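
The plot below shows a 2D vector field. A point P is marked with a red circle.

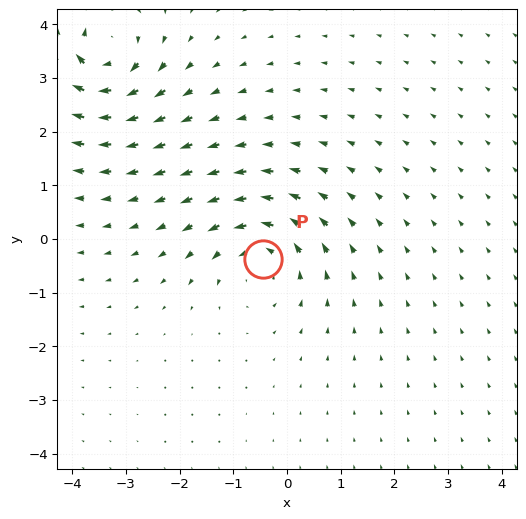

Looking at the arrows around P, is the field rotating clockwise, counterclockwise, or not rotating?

counterclockwise

Near P at (-0.4, -0.4) the arrows circulate counterclockwise. The curl (z-component) there is about +5; positive curl means counterclockwise rotation.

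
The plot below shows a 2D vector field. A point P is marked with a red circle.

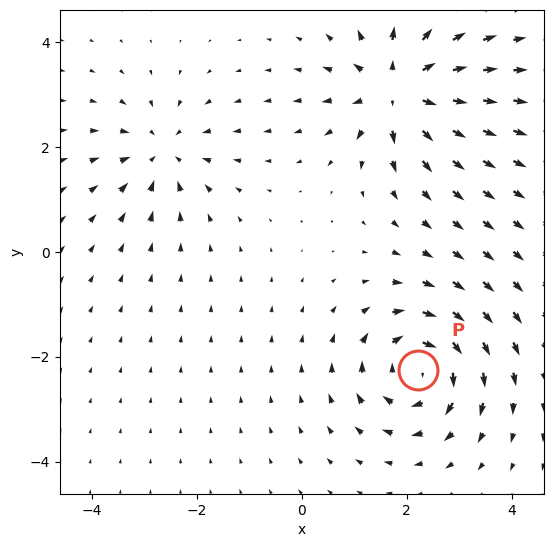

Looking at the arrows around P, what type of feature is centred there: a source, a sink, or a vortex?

vortex

At P (2.2, -2.3) the arrows circulate clockwise. Divergence ≈0, curl about -5 — near-zero divergence with nonzero curl is a vortex.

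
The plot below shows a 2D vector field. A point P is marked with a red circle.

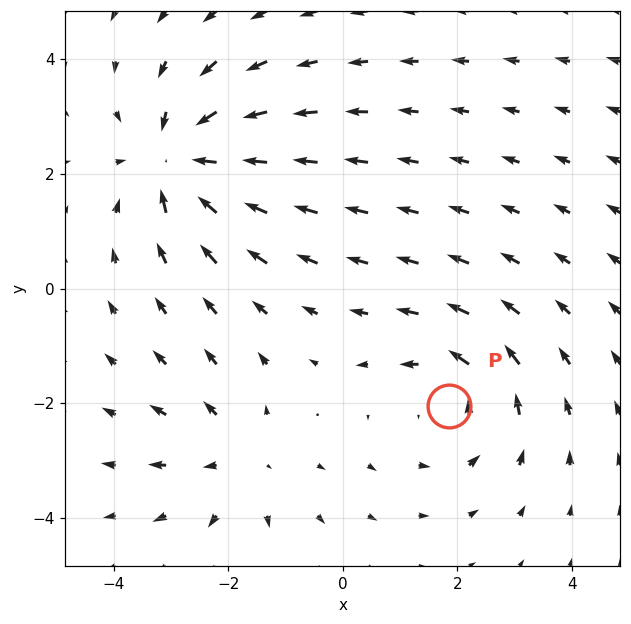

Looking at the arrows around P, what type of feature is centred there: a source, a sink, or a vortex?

At P (1.8, -2.1) the arrows circulate counterclockwise. Divergence ≈0, curl about +3 — near-zero divergence with nonzero curl is a vortex.

vortex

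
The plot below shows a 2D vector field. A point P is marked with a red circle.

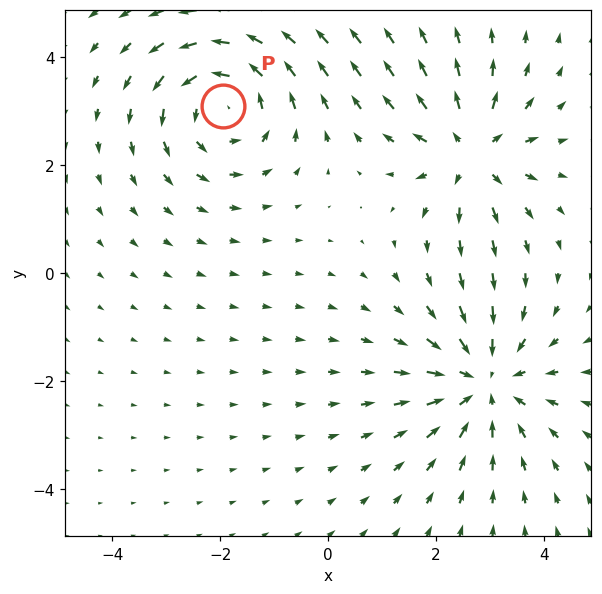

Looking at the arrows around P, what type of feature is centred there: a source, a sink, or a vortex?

At P (-1.9, 3.1) the arrows circulate counterclockwise. Divergence ≈0, curl about +4 — near-zero divergence with nonzero curl is a vortex.

vortex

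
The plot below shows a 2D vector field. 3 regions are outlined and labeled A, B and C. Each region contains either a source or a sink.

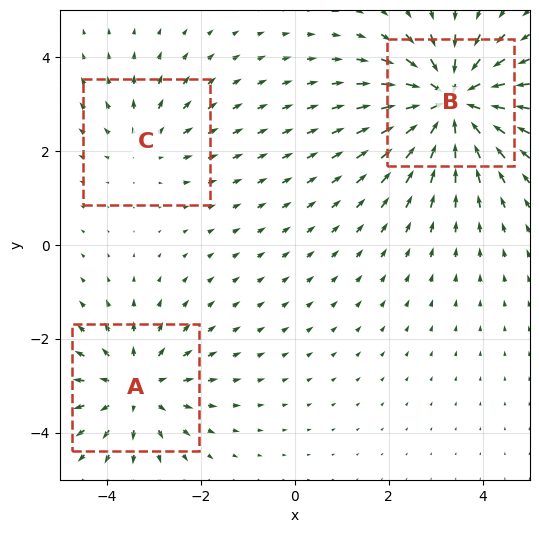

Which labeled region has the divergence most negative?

Divergence at each region's feature centre — A: about +3, B: about -5, C: about +2. Region B is most negative.

B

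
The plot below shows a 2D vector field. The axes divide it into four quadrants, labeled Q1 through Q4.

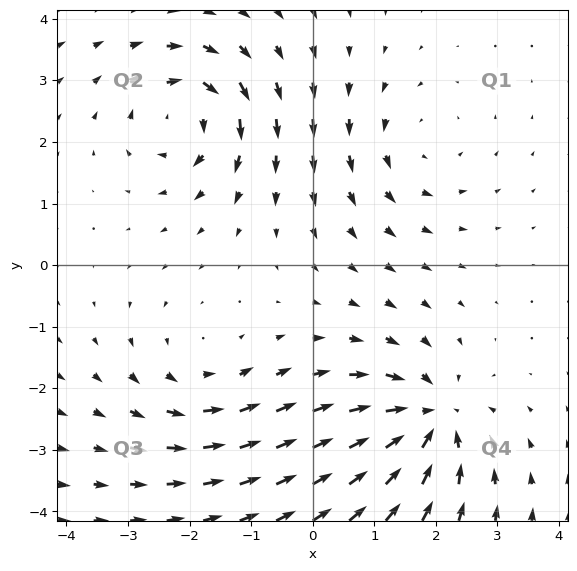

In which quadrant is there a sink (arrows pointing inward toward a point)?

The sink sits at approximately (1.9, -2.5), which lies in quadrant Q4. The divergence there is about -6, negative as expected for a sink.

Q4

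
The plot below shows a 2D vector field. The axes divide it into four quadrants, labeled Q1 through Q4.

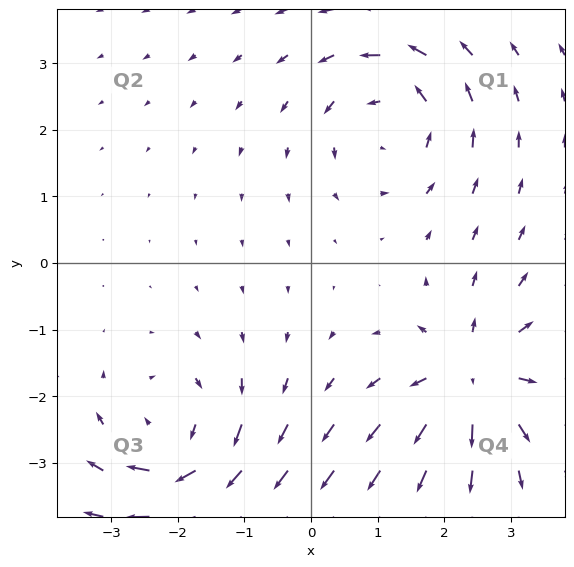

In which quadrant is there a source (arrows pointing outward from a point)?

The source sits at approximately (2.4, -1.7), which lies in quadrant Q4. The divergence there is about +7, positive as expected for a source.

Q4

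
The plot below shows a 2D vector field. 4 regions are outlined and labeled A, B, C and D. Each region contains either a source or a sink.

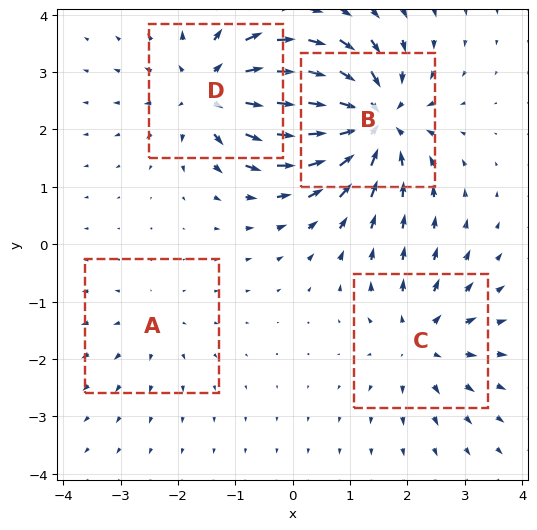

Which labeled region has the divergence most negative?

B

Divergence at each region's feature centre — A: about +2, B: about -7, C: about +4, D: about +6. Region B is most negative.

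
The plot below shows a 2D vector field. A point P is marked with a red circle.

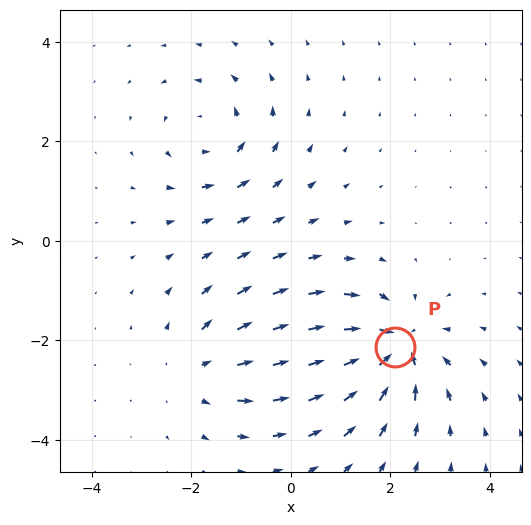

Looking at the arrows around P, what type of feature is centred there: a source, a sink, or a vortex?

sink

At P (2.1, -2.1) the arrows converge inward. Divergence about -5, curl ≈0 — negative divergence with near-zero curl is a sink.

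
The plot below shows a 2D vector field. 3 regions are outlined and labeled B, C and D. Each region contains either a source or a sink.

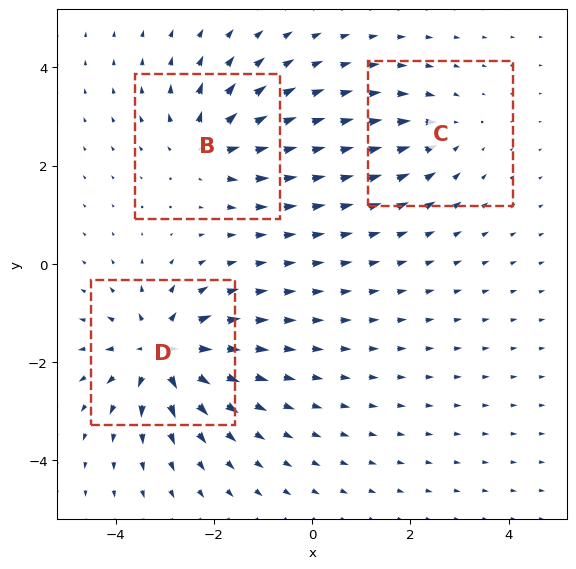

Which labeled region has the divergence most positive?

Divergence at each region's feature centre — B: about +4, C: about -2, D: about +6. Region D is most positive.

D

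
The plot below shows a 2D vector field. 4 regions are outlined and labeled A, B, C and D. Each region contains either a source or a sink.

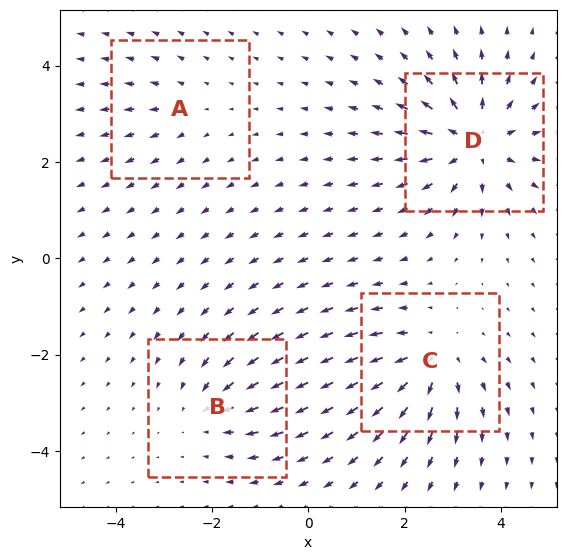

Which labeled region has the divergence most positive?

D

Divergence at each region's feature centre — A: about +2, B: about -4, C: about +5, D: about +7. Region D is most positive.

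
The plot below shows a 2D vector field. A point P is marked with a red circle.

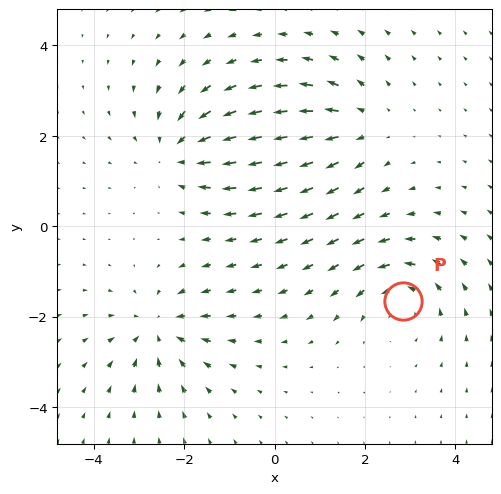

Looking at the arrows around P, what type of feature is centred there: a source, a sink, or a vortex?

At P (2.8, -1.7) the arrows circulate counterclockwise. Divergence ≈0, curl about +4 — near-zero divergence with nonzero curl is a vortex.

vortex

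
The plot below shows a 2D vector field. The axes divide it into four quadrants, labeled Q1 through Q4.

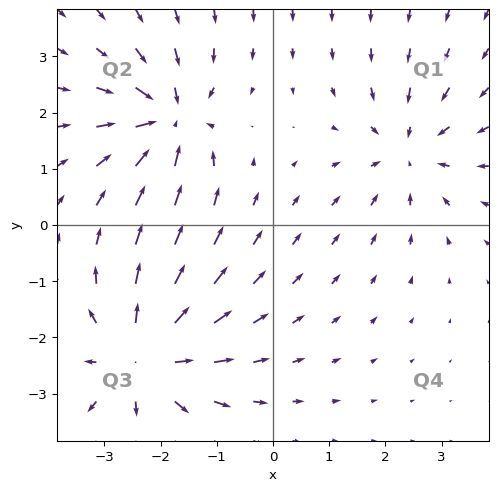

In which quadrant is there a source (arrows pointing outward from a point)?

The source sits at approximately (-2.3, -2.4), which lies in quadrant Q3. The divergence there is about +4, positive as expected for a source.

Q3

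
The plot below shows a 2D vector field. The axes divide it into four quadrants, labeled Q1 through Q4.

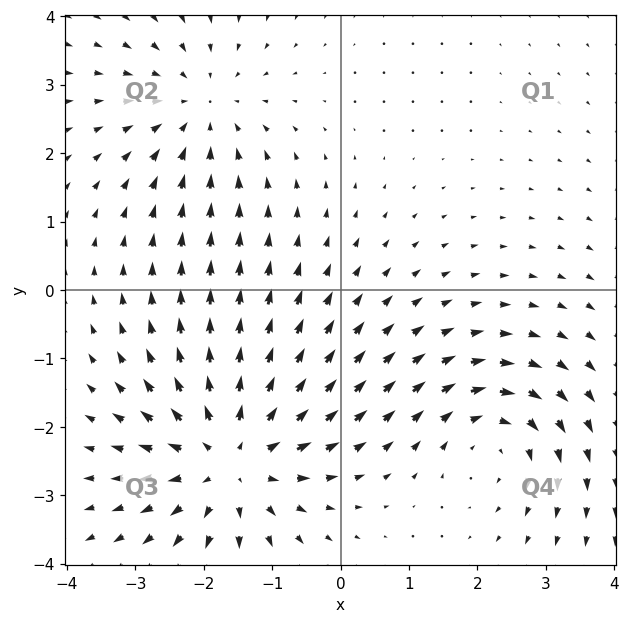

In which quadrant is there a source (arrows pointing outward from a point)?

Q3

The source sits at approximately (-1.6, -2.5), which lies in quadrant Q3. The divergence there is about +4, positive as expected for a source.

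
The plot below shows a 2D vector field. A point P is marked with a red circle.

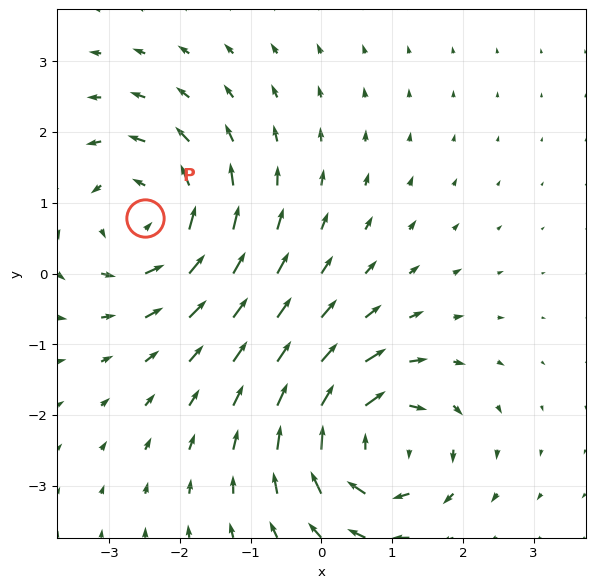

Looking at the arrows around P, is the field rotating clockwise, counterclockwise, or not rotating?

Near P at (-2.5, 0.8) the arrows circulate counterclockwise. The curl (z-component) there is about +4; positive curl means counterclockwise rotation.

counterclockwise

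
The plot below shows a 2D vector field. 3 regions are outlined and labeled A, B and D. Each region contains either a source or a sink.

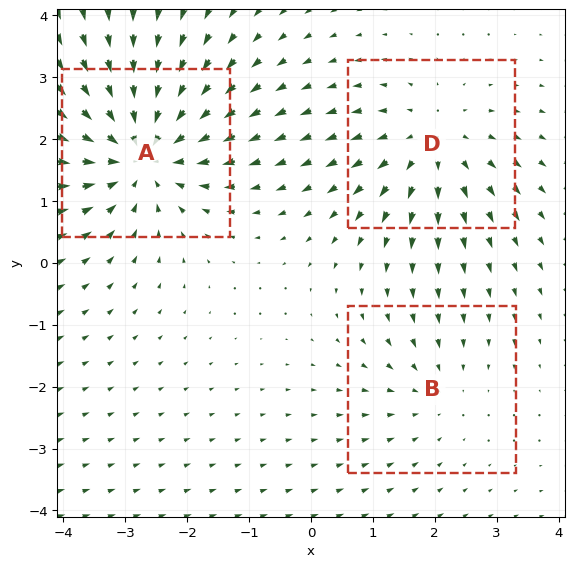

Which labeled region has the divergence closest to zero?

B

Divergence at each region's feature centre — A: about -5, B: about -2, D: about +3. Region B is closest to zero.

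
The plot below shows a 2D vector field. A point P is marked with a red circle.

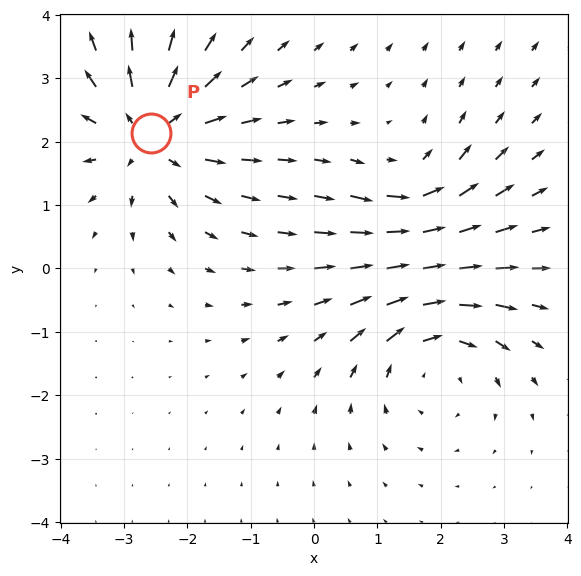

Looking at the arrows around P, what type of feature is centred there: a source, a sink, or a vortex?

At P (-2.6, 2.1) the arrows spread outward. Divergence about +5, curl ≈0 — positive divergence with near-zero curl is a source.

source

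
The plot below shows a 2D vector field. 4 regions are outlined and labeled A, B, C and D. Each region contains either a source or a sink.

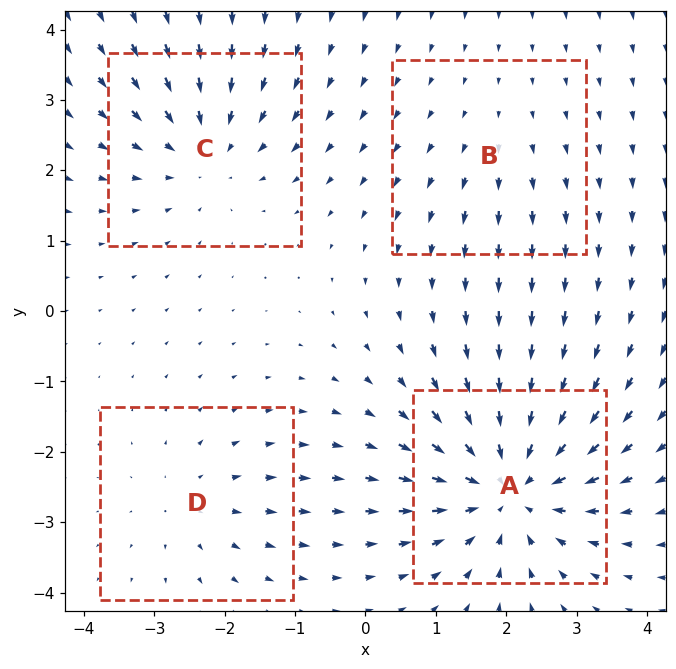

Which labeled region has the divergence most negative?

Divergence at each region's feature centre — A: about -7, B: about +2, C: about -4, D: about +3. Region A is most negative.

A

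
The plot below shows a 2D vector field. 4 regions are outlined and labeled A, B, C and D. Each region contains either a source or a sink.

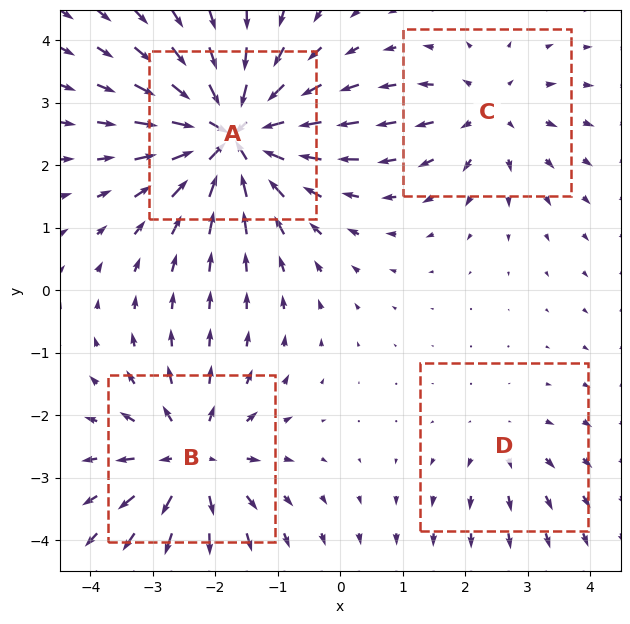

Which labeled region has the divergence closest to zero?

D

Divergence at each region's feature centre — A: about -8, B: about +5, C: about +4, D: about +2. Region D is closest to zero.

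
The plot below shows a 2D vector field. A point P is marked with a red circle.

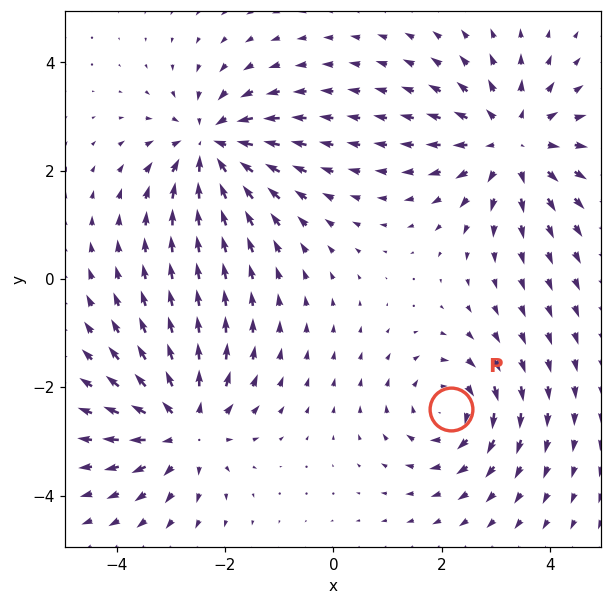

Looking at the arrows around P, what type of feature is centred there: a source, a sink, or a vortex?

At P (2.2, -2.4) the arrows circulate clockwise. Divergence ≈0, curl about -4 — near-zero divergence with nonzero curl is a vortex.

vortex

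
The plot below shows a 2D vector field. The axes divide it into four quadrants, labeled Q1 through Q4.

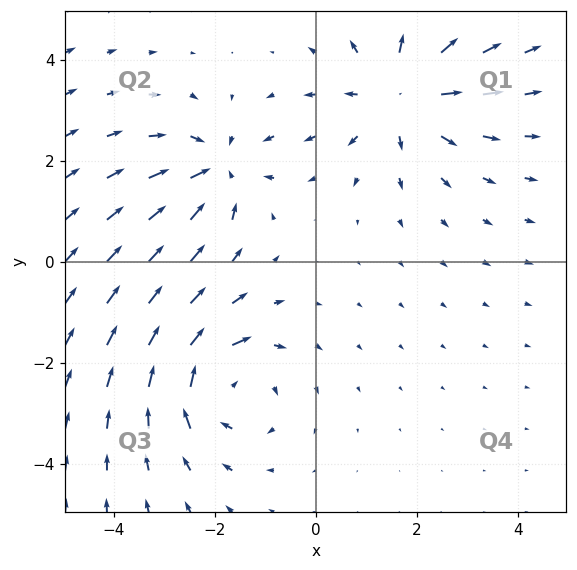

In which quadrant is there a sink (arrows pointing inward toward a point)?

Q2

The sink sits at approximately (-2.0, 1.8), which lies in quadrant Q2. The divergence there is about -3, negative as expected for a sink.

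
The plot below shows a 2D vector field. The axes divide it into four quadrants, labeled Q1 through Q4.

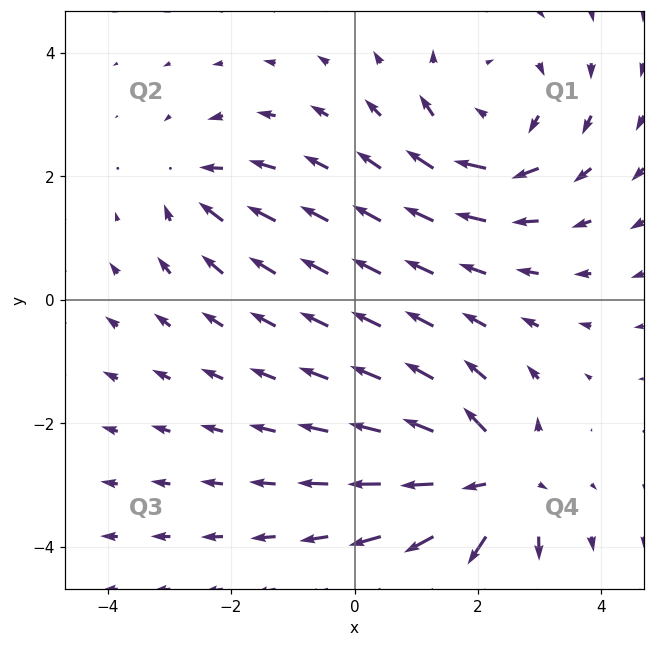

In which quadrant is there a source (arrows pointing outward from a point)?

The source sits at approximately (2.3, -2.9), which lies in quadrant Q4. The divergence there is about +6, positive as expected for a source.

Q4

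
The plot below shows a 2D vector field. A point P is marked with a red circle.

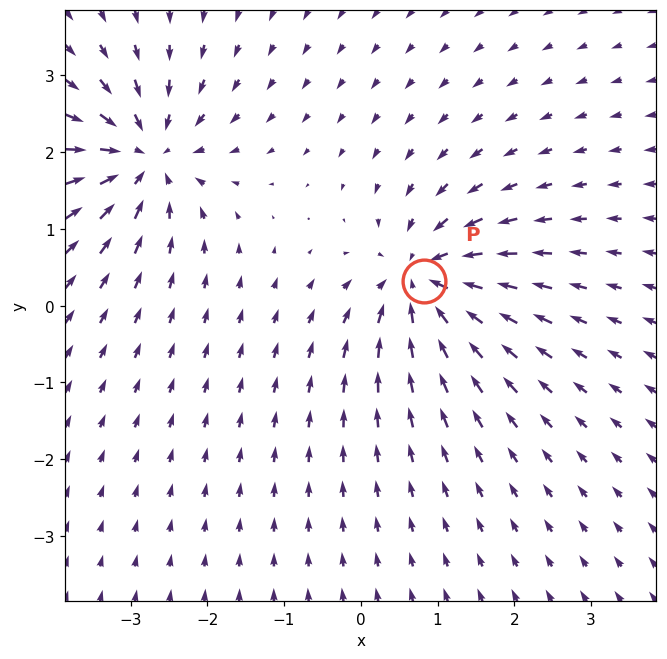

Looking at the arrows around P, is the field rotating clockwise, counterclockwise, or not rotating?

Near P at (0.8, 0.3) the arrows show no circulation. The curl there is ≈0.

not rotating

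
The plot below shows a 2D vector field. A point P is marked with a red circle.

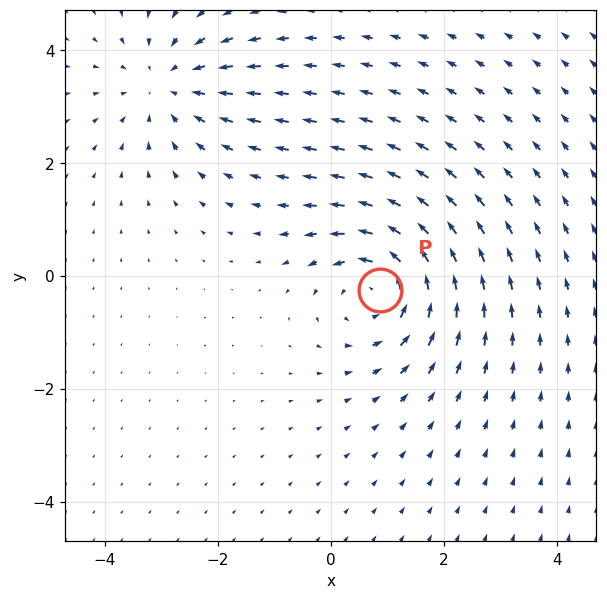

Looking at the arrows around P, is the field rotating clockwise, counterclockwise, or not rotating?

counterclockwise

Near P at (0.9, -0.3) the arrows circulate counterclockwise. The curl (z-component) there is about +5; positive curl means counterclockwise rotation.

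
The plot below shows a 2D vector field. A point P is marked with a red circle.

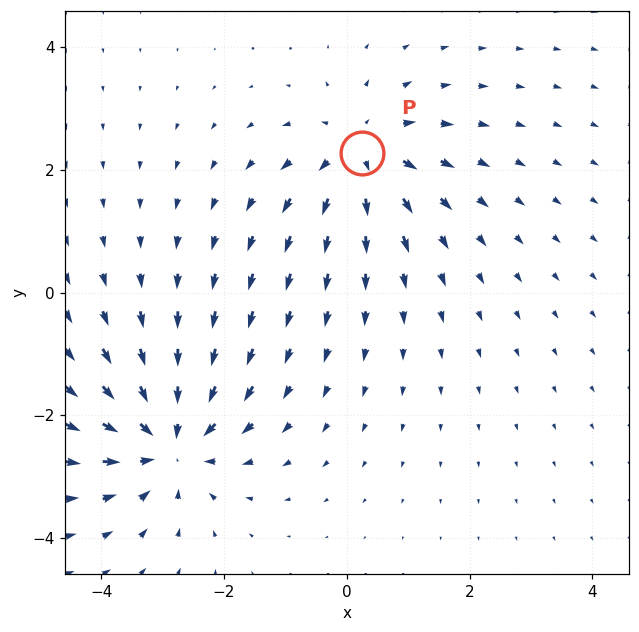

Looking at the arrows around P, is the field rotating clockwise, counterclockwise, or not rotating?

Near P at (0.2, 2.3) the arrows show no circulation. The curl there is ≈0.

not rotating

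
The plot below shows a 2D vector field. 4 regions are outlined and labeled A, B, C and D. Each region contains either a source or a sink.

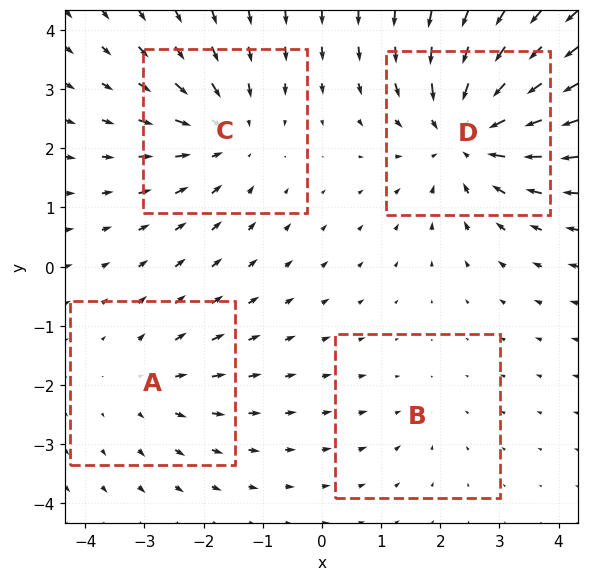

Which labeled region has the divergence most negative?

Divergence at each region's feature centre — A: about +3, B: about -2, C: about -4, D: about -6. Region D is most negative.

D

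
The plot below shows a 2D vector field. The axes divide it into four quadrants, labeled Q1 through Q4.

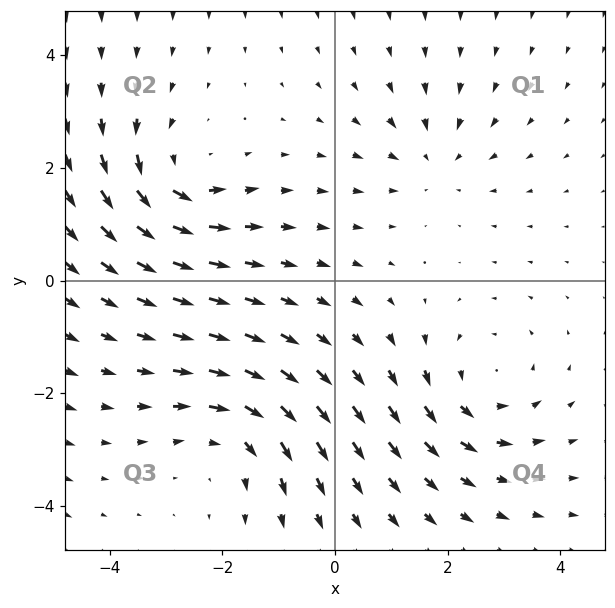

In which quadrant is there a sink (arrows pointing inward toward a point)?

The sink sits at approximately (1.8, 2.1), which lies in quadrant Q1. The divergence there is about -3, negative as expected for a sink.

Q1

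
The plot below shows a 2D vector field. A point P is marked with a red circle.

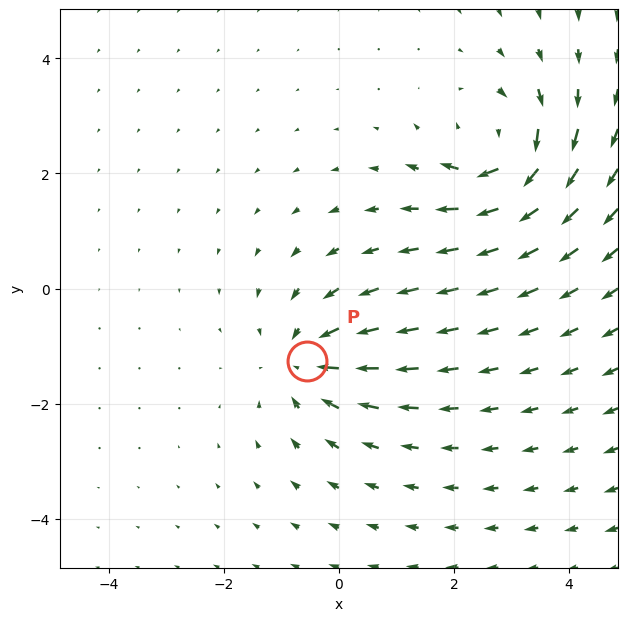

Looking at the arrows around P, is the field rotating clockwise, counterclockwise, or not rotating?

Near P at (-0.6, -1.3) the arrows show no circulation. The curl there is ≈0.

not rotating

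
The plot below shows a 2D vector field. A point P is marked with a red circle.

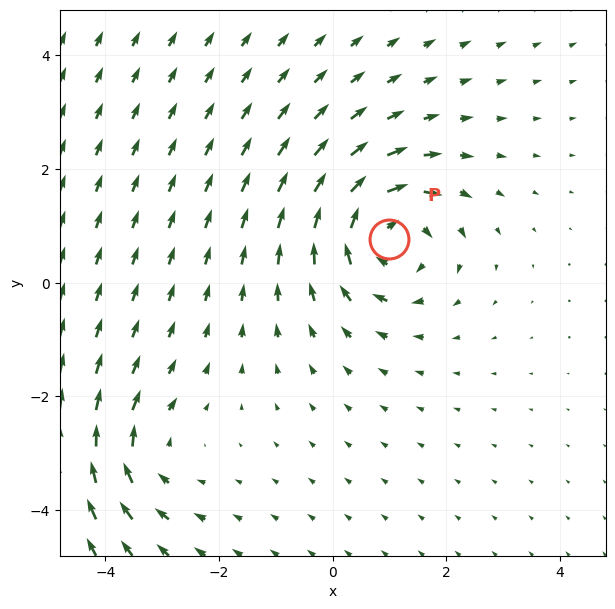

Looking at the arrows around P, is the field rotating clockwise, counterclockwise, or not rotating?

Near P at (1.0, 0.8) the arrows circulate clockwise. The curl (z-component) there is about -5; negative curl means clockwise rotation.

clockwise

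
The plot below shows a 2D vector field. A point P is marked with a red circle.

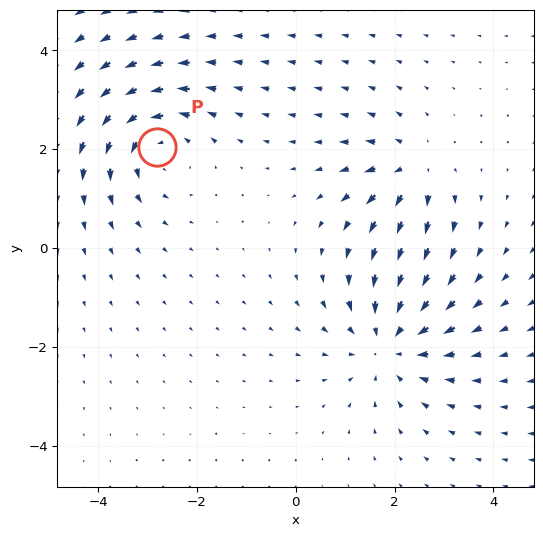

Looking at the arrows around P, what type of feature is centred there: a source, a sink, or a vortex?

At P (-2.8, 2.1) the arrows circulate counterclockwise. Divergence ≈0, curl about +4 — near-zero divergence with nonzero curl is a vortex.

vortex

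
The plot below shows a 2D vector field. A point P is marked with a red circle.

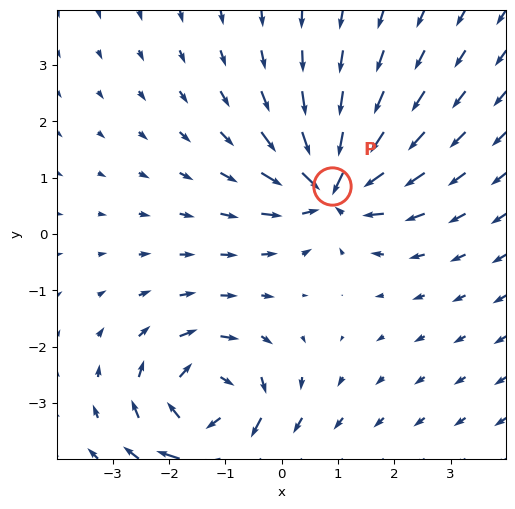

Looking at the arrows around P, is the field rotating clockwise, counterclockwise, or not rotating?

Near P at (0.9, 0.9) the arrows show no circulation. The curl there is ≈0.

not rotating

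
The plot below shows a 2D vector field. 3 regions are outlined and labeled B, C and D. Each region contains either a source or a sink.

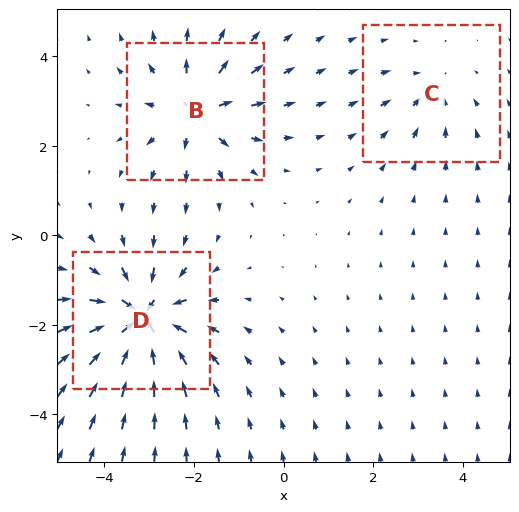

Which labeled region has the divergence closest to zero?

C

Divergence at each region's feature centre — B: about +4, C: about -2, D: about -6. Region C is closest to zero.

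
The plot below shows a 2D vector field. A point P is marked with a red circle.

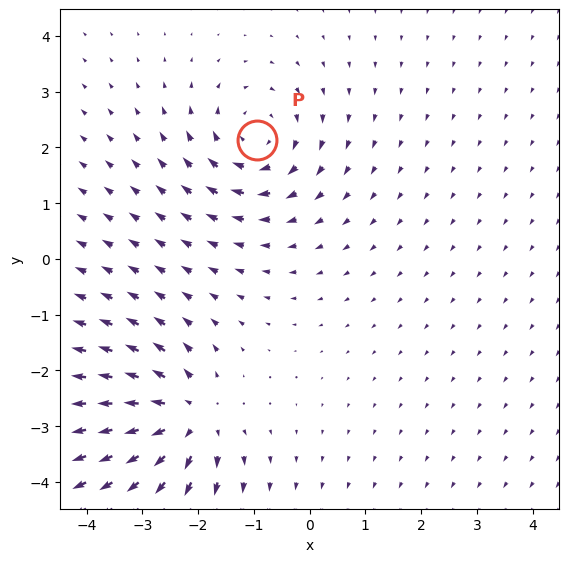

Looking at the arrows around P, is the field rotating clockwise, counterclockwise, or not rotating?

Near P at (-0.9, 2.1) the arrows circulate clockwise. The curl (z-component) there is about -4; negative curl means clockwise rotation.

clockwise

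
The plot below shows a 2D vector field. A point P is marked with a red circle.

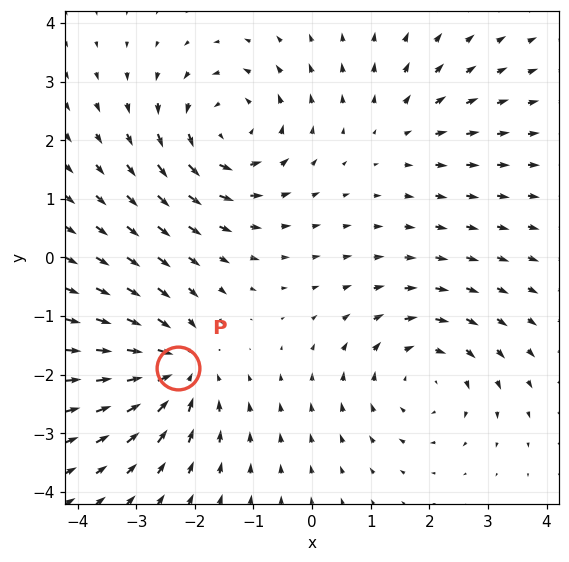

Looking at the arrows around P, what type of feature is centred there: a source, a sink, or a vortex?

At P (-2.3, -1.9) the arrows converge inward. Divergence about -5, curl ≈0 — negative divergence with near-zero curl is a sink.

sink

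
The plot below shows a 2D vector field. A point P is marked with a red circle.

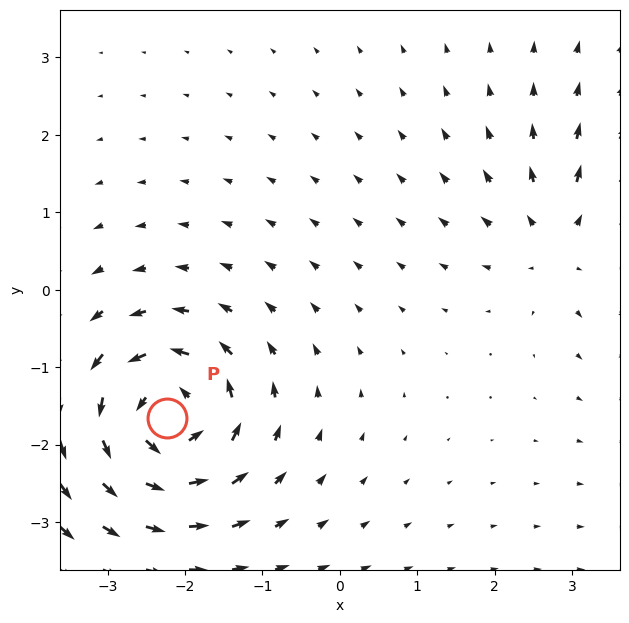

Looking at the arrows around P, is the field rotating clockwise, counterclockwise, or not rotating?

counterclockwise

Near P at (-2.2, -1.7) the arrows circulate counterclockwise. The curl (z-component) there is about +6; positive curl means counterclockwise rotation.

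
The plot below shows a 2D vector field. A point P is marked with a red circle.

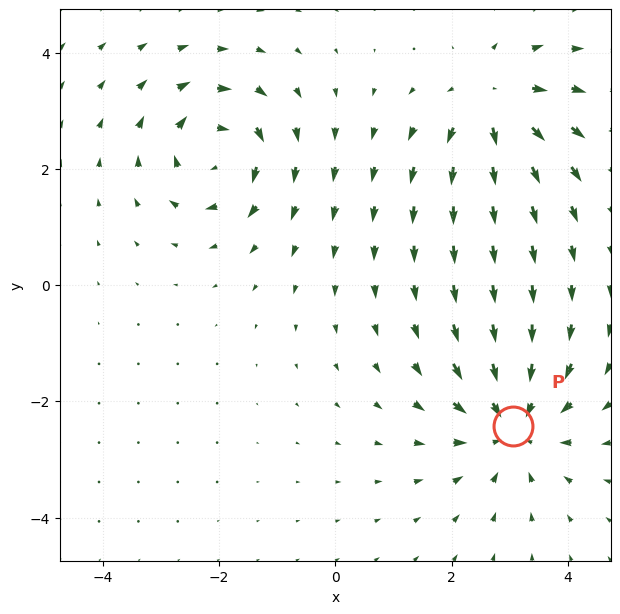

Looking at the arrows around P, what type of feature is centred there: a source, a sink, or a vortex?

sink

At P (3.1, -2.4) the arrows converge inward. Divergence about -4, curl ≈0 — negative divergence with near-zero curl is a sink.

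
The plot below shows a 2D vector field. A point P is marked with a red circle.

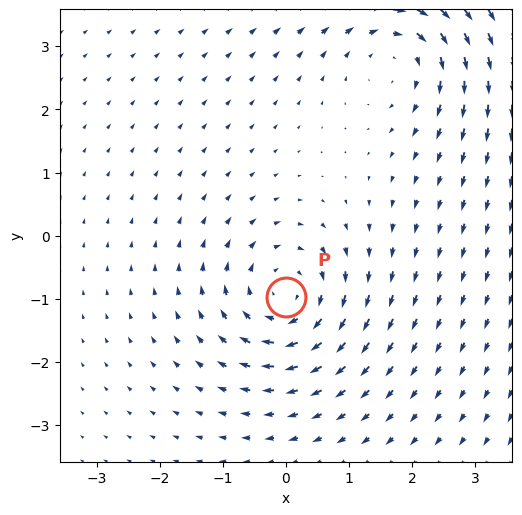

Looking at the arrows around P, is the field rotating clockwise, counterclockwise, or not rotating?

Near P at (0.0, -1.0) the arrows circulate clockwise. The curl (z-component) there is about -4; negative curl means clockwise rotation.

clockwise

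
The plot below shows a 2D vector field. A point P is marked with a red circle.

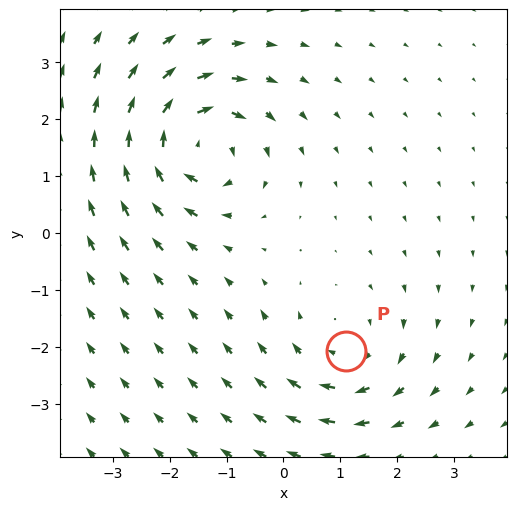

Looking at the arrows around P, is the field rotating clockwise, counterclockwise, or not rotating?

Near P at (1.1, -2.1) the arrows circulate clockwise. The curl (z-component) there is about -3; negative curl means clockwise rotation.

clockwise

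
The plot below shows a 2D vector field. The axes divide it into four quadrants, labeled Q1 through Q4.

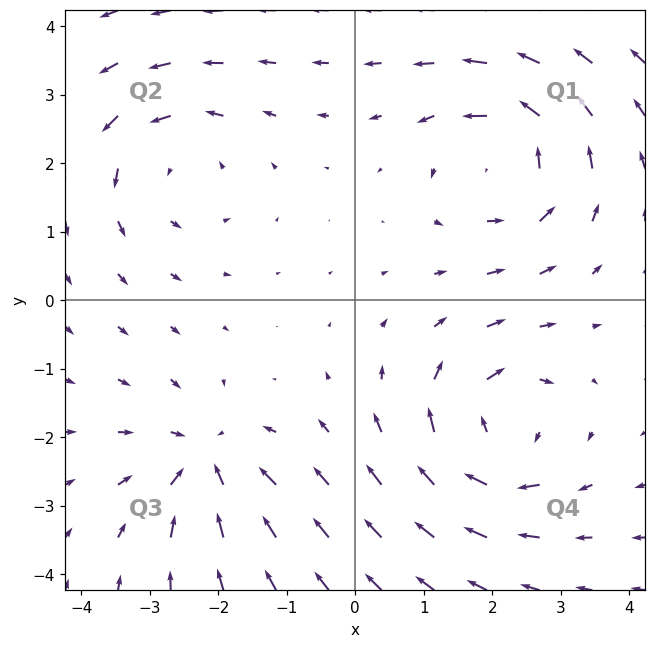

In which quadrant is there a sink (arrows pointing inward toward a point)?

The sink sits at approximately (-2.2, -2.3), which lies in quadrant Q3. The divergence there is about -4, negative as expected for a sink.

Q3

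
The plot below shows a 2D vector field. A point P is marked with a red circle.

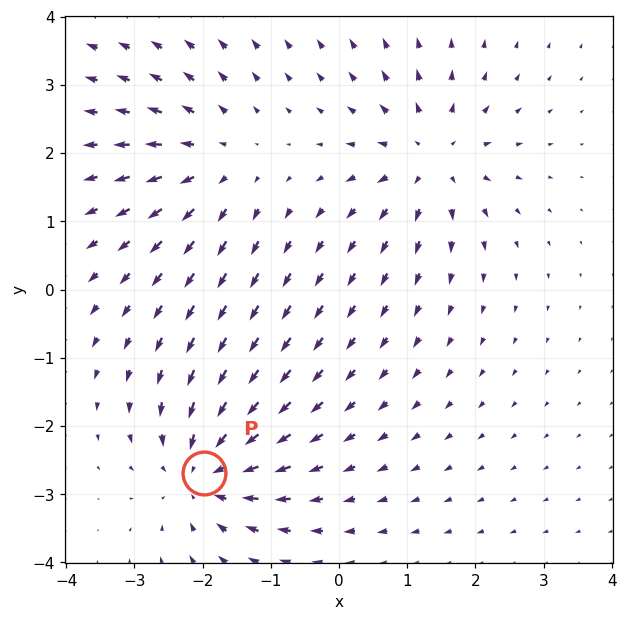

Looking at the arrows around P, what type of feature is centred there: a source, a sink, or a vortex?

sink

At P (-2.0, -2.7) the arrows converge inward. Divergence about -5, curl ≈0 — negative divergence with near-zero curl is a sink.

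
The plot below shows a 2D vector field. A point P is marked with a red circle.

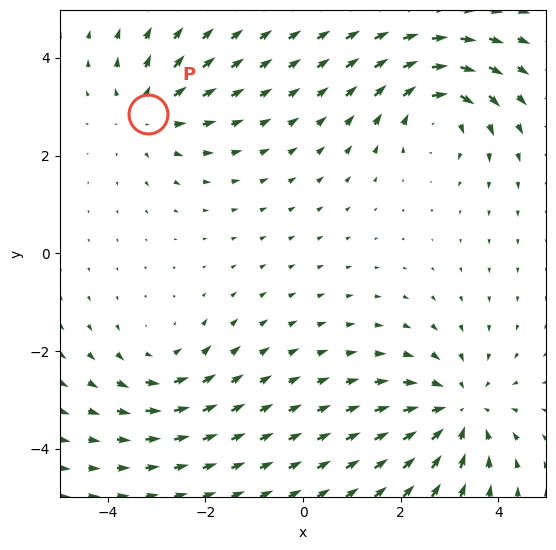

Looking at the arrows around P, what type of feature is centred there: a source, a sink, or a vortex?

source

At P (-3.2, 2.9) the arrows spread outward. Divergence about +3, curl ≈0 — positive divergence with near-zero curl is a source.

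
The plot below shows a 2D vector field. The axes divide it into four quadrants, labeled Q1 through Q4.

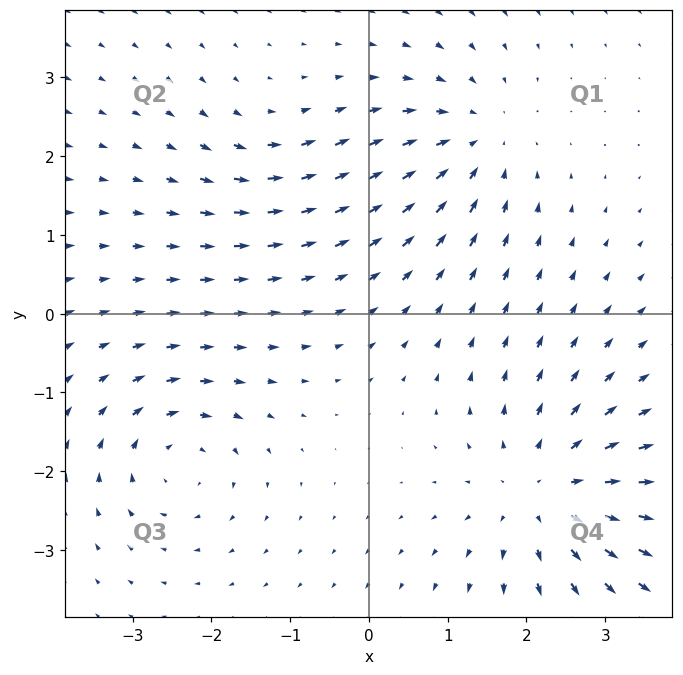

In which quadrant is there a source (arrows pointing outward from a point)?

The source sits at approximately (2.2, -2.3), which lies in quadrant Q4. The divergence there is about +5, positive as expected for a source.

Q4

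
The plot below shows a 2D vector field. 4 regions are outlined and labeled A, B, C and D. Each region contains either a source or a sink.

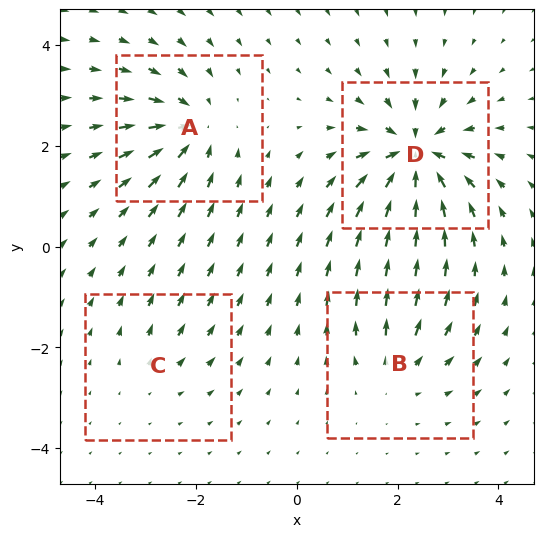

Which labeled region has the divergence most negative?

D

Divergence at each region's feature centre — A: about -6, B: about +4, C: about +2, D: about -9. Region D is most negative.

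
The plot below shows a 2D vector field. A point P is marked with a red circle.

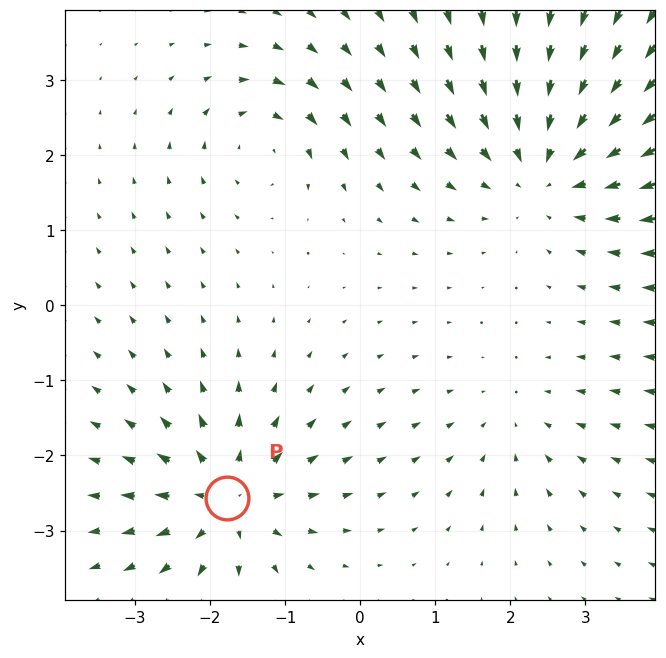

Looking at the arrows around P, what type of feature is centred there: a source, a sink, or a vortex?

At P (-1.8, -2.6) the arrows spread outward. Divergence about +5, curl ≈0 — positive divergence with near-zero curl is a source.

source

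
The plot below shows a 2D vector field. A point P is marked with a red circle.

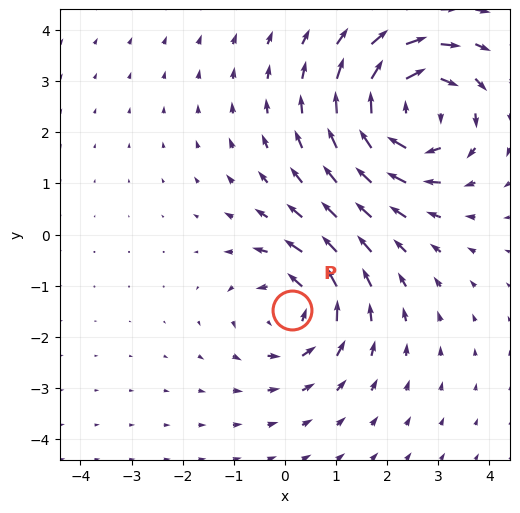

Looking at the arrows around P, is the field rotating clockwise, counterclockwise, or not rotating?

Near P at (0.1, -1.5) the arrows circulate counterclockwise. The curl (z-component) there is about +3; positive curl means counterclockwise rotation.

counterclockwise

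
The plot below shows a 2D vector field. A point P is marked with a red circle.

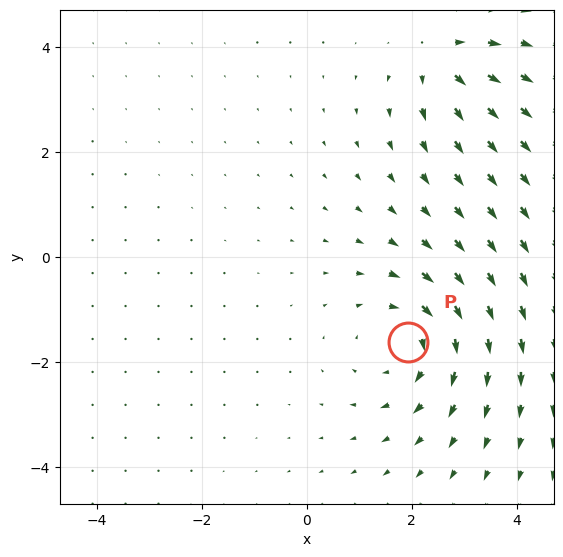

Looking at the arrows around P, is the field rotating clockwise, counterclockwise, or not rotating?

Near P at (1.9, -1.6) the arrows circulate clockwise. The curl (z-component) there is about -4; negative curl means clockwise rotation.

clockwise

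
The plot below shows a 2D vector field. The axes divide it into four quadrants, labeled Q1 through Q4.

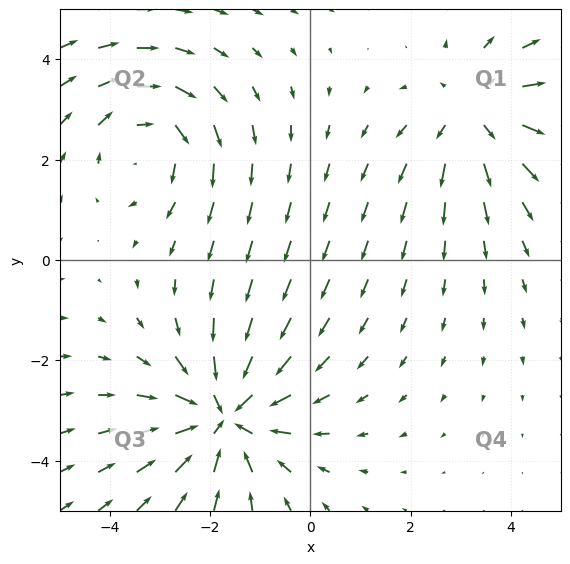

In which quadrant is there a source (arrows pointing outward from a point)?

Q1

The source sits at approximately (3.3, 2.9), which lies in quadrant Q1. The divergence there is about +3, positive as expected for a source.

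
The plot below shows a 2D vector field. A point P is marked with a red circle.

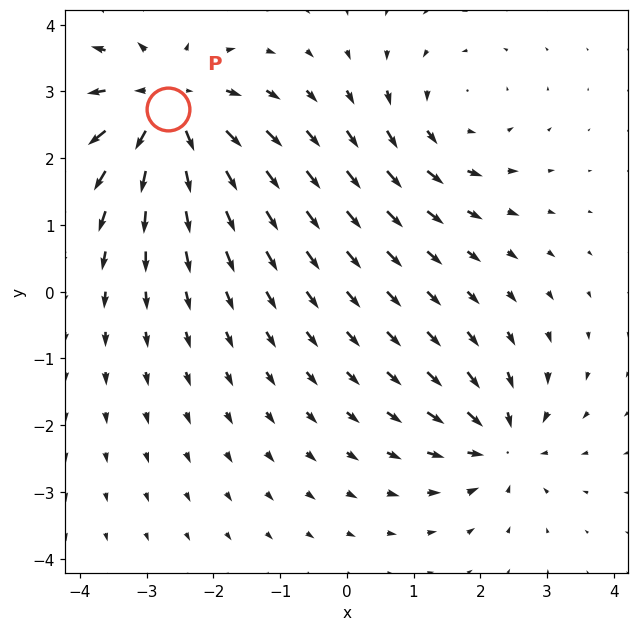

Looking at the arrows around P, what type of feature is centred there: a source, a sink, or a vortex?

At P (-2.7, 2.7) the arrows spread outward. Divergence about +5, curl ≈0 — positive divergence with near-zero curl is a source.

source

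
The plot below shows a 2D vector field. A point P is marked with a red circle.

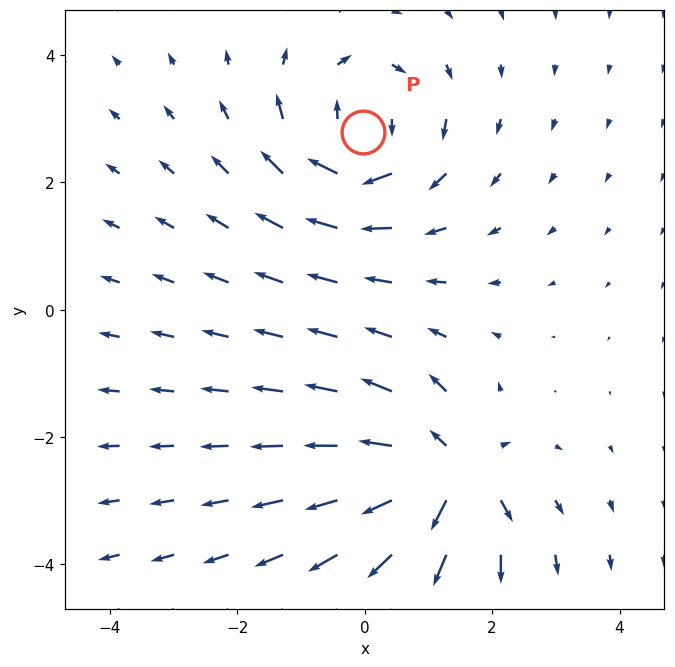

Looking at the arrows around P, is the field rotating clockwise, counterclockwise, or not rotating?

clockwise

Near P at (-0.0, 2.8) the arrows circulate clockwise. The curl (z-component) there is about -4; negative curl means clockwise rotation.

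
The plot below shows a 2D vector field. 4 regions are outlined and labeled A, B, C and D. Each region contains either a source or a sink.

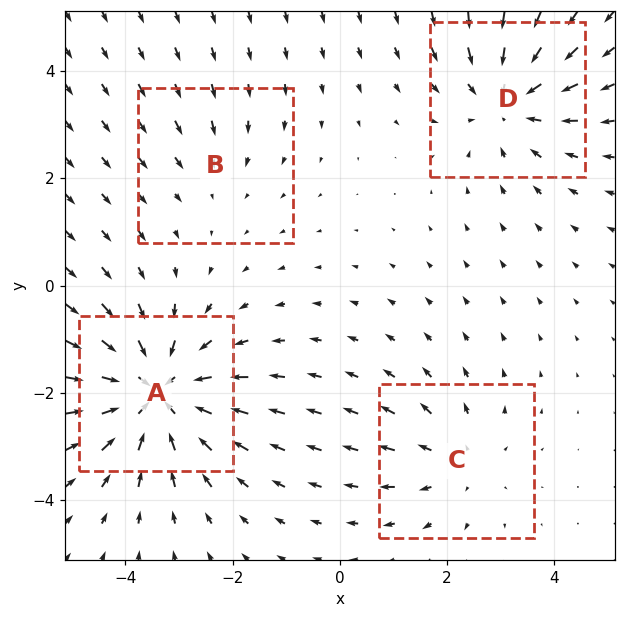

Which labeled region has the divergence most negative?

A

Divergence at each region's feature centre — A: about -6, B: about -2, C: about +3, D: about -4. Region A is most negative.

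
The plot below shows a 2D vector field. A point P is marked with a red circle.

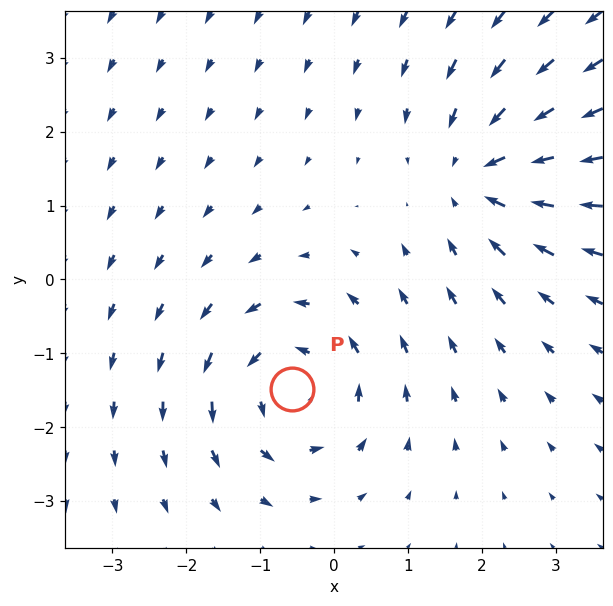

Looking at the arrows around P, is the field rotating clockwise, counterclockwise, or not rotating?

Near P at (-0.6, -1.5) the arrows circulate counterclockwise. The curl (z-component) there is about +4; positive curl means counterclockwise rotation.

counterclockwise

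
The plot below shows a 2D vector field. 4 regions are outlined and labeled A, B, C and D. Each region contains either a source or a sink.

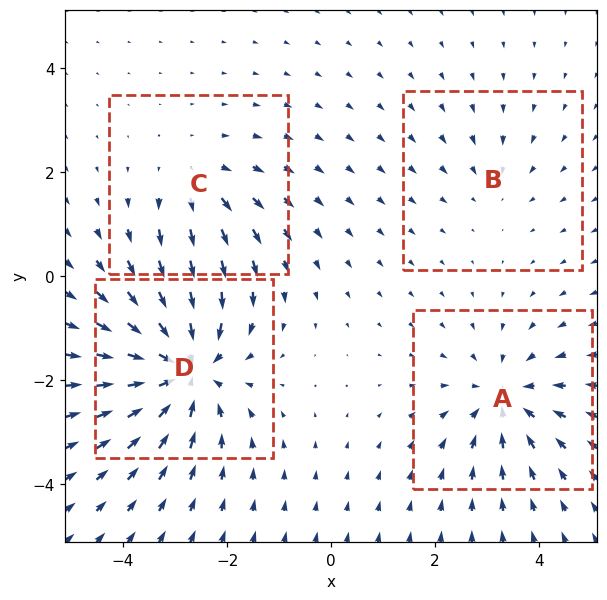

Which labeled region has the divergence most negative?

Divergence at each region's feature centre — A: about -5, B: about -2, C: about +3, D: about -7. Region D is most negative.

D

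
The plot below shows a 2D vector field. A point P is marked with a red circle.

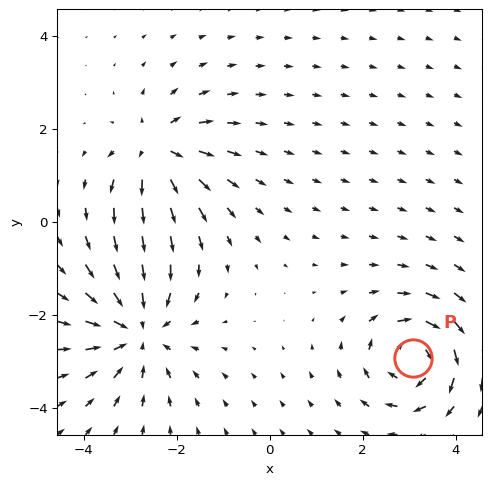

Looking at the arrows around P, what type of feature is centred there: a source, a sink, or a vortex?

vortex

At P (3.1, -2.9) the arrows circulate clockwise. Divergence ≈0, curl about -6 — near-zero divergence with nonzero curl is a vortex.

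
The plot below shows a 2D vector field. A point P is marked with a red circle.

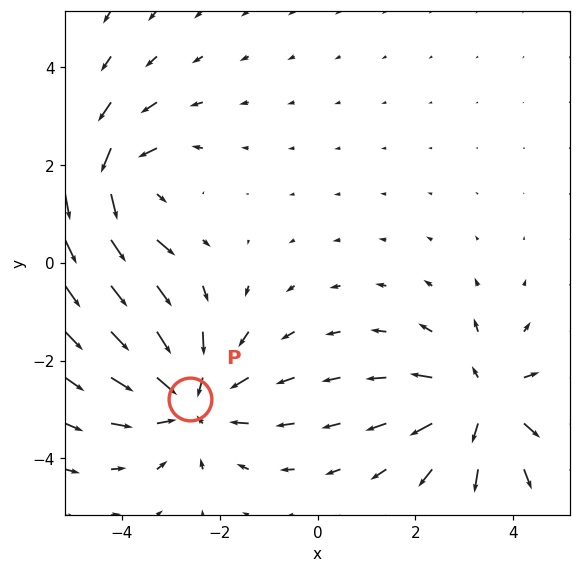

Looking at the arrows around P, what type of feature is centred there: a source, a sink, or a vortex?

At P (-2.6, -2.8) the arrows converge inward. Divergence about -3, curl ≈0 — negative divergence with near-zero curl is a sink.

sink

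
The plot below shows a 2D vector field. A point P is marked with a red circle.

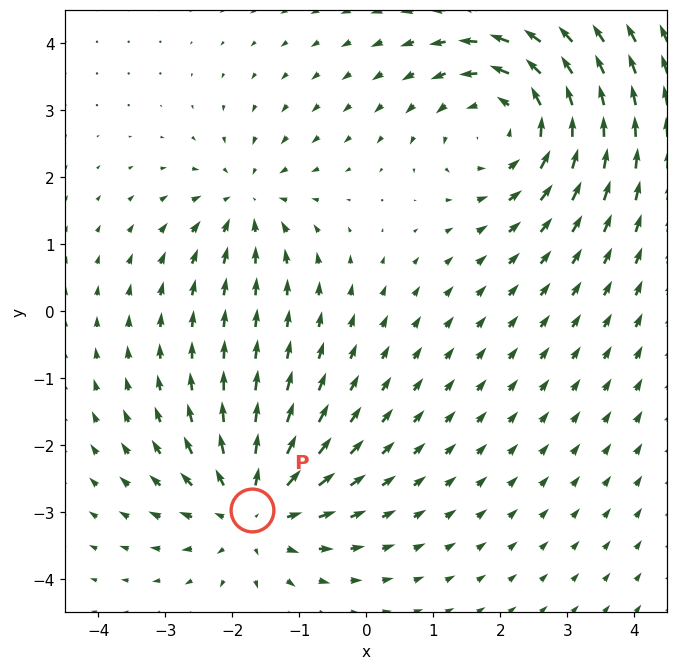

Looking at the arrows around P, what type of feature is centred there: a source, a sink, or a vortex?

At P (-1.7, -3.0) the arrows spread outward. Divergence about +4, curl ≈0 — positive divergence with near-zero curl is a source.

source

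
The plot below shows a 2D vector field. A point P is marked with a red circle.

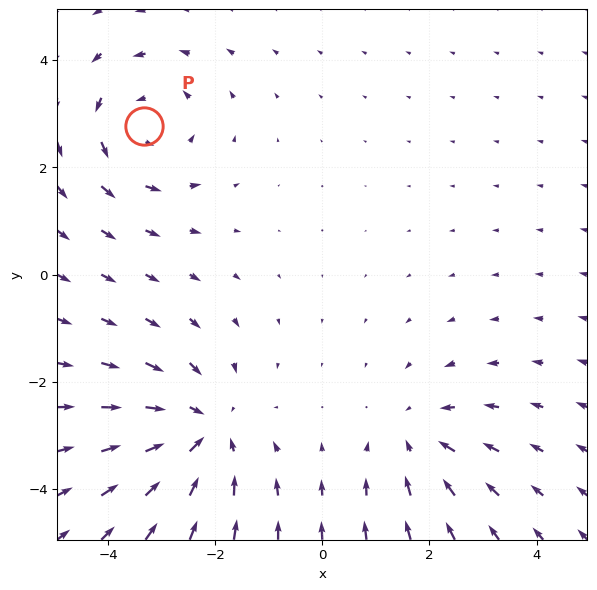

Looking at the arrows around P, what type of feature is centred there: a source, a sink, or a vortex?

At P (-3.3, 2.8) the arrows circulate counterclockwise. Divergence ≈0, curl about +3 — near-zero divergence with nonzero curl is a vortex.

vortex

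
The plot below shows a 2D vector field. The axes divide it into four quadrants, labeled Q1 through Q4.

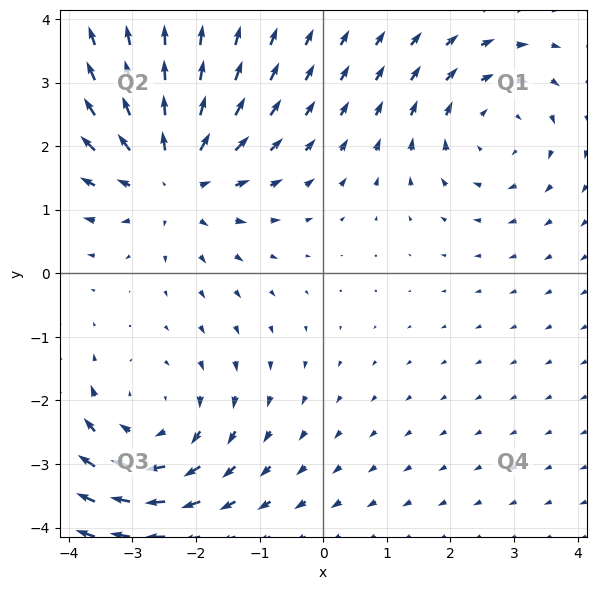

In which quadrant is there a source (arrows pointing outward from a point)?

Q2

The source sits at approximately (-2.4, 1.5), which lies in quadrant Q2. The divergence there is about +4, positive as expected for a source.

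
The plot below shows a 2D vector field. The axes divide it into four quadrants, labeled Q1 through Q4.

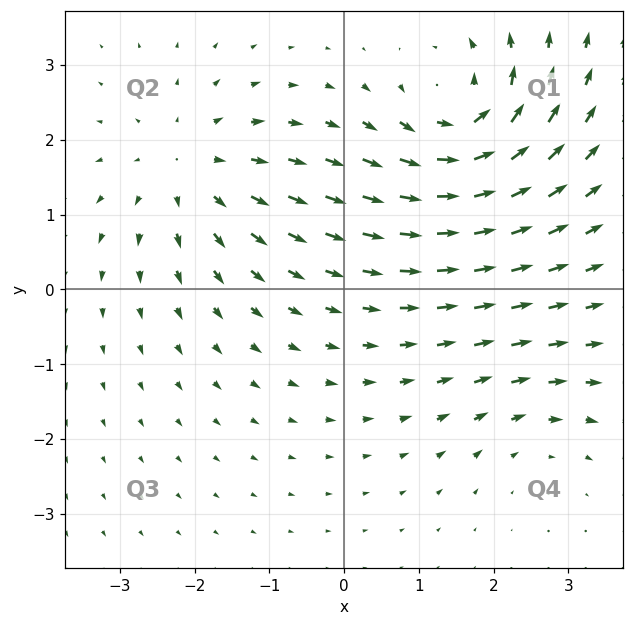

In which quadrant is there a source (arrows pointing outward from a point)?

The source sits at approximately (-2.1, 1.6), which lies in quadrant Q2. The divergence there is about +4, positive as expected for a source.

Q2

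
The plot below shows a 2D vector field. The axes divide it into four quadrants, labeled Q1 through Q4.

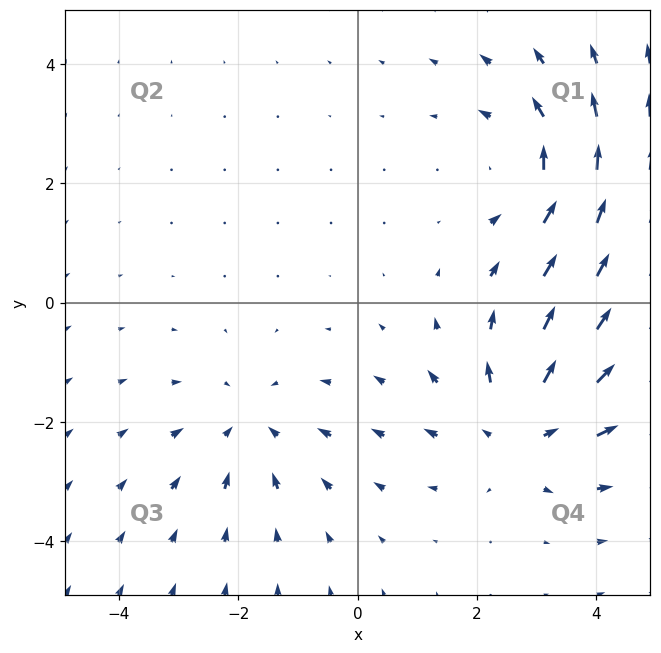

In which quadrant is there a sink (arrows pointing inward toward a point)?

The sink sits at approximately (-1.8, -2.1), which lies in quadrant Q3. The divergence there is about -3, negative as expected for a sink.

Q3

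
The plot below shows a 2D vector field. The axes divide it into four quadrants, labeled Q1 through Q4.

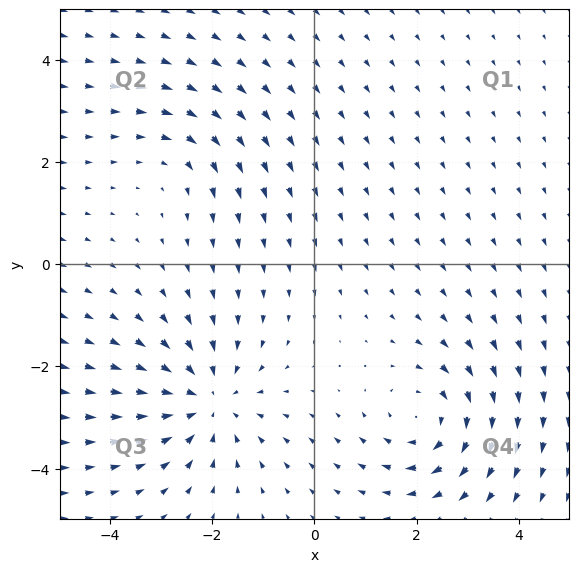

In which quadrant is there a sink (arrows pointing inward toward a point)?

Q3

The sink sits at approximately (-2.1, -2.7), which lies in quadrant Q3. The divergence there is about -4, negative as expected for a sink.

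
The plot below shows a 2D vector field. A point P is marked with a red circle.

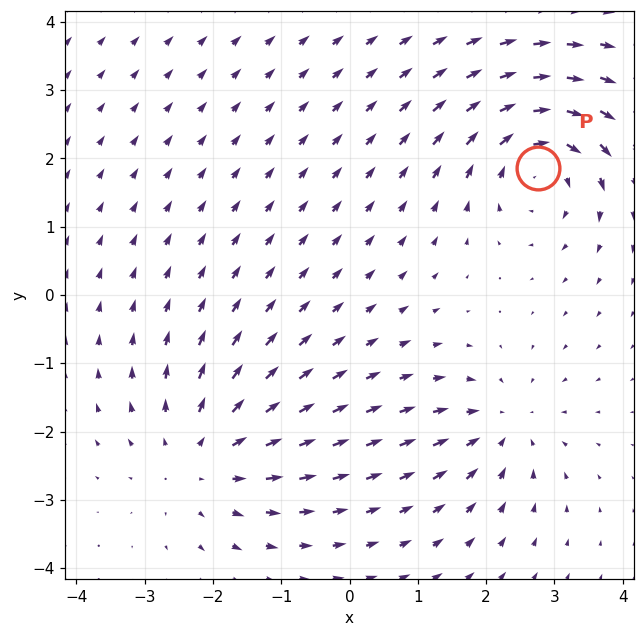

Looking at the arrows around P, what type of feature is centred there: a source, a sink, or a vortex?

vortex

At P (2.8, 1.9) the arrows circulate clockwise. Divergence ≈0, curl about -5 — near-zero divergence with nonzero curl is a vortex.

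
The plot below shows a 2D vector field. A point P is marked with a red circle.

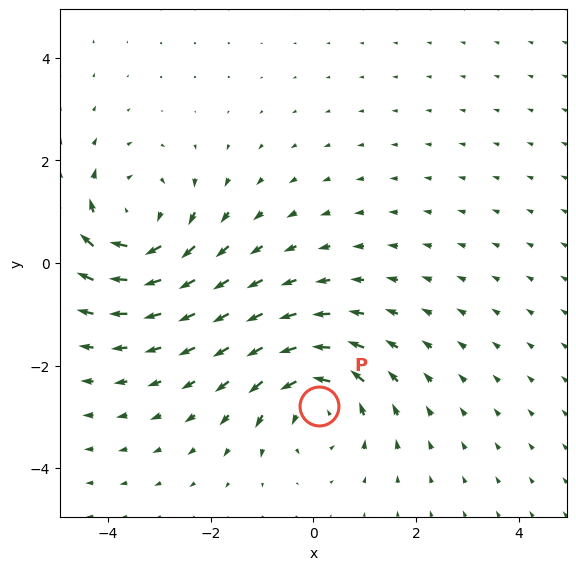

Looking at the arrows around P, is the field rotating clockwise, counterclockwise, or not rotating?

counterclockwise

Near P at (0.1, -2.8) the arrows circulate counterclockwise. The curl (z-component) there is about +4; positive curl means counterclockwise rotation.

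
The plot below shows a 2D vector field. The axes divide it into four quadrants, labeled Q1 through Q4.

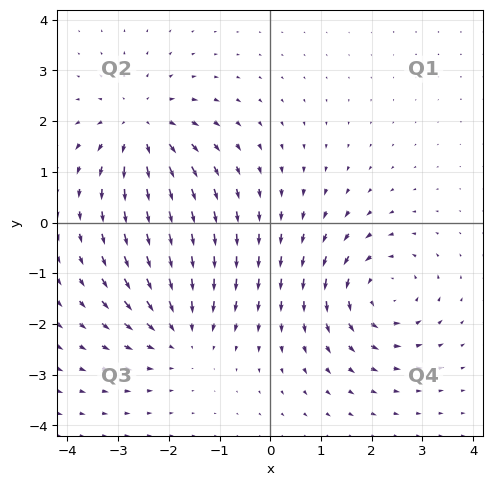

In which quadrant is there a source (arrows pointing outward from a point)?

Q2

The source sits at approximately (-2.6, 1.9), which lies in quadrant Q2. The divergence there is about +5, positive as expected for a source.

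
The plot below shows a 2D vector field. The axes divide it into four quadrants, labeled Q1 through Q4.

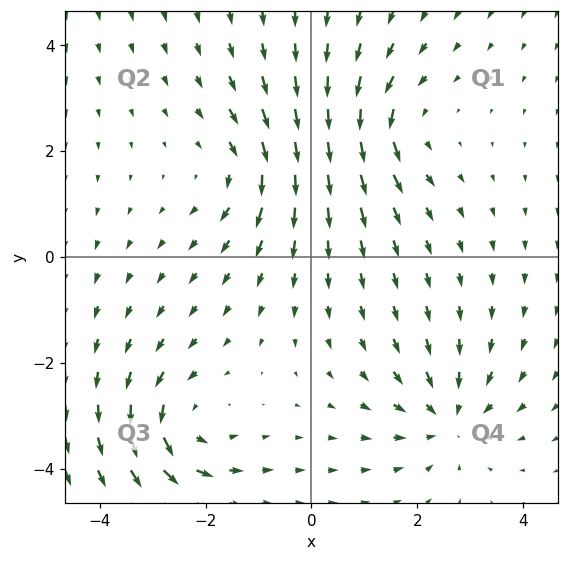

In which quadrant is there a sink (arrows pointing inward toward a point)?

The sink sits at approximately (2.6, -3.0), which lies in quadrant Q4. The divergence there is about -4, negative as expected for a sink.

Q4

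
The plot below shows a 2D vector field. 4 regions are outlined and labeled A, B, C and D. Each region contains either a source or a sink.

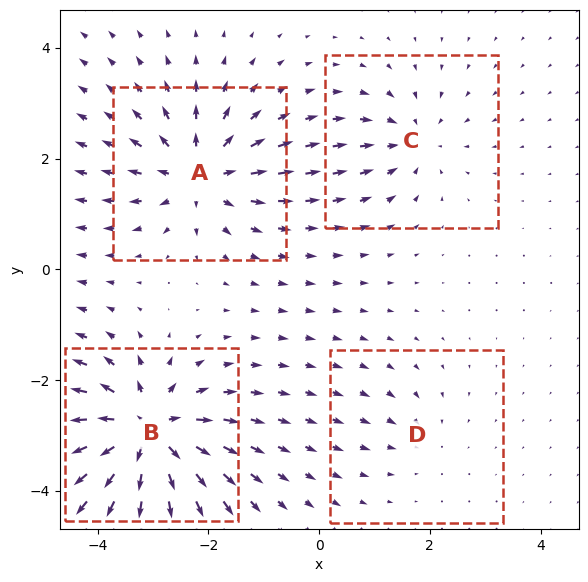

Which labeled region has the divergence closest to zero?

Divergence at each region's feature centre — A: about +6, B: about +9, C: about -4, D: about -2. Region D is closest to zero.

D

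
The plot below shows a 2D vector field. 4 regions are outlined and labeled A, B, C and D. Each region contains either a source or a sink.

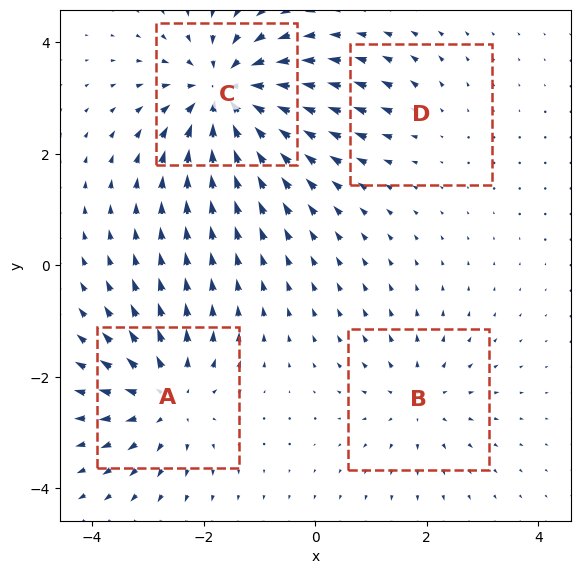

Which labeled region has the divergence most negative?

Divergence at each region's feature centre — A: about +5, B: about +3, C: about -7, D: about +2. Region C is most negative.

C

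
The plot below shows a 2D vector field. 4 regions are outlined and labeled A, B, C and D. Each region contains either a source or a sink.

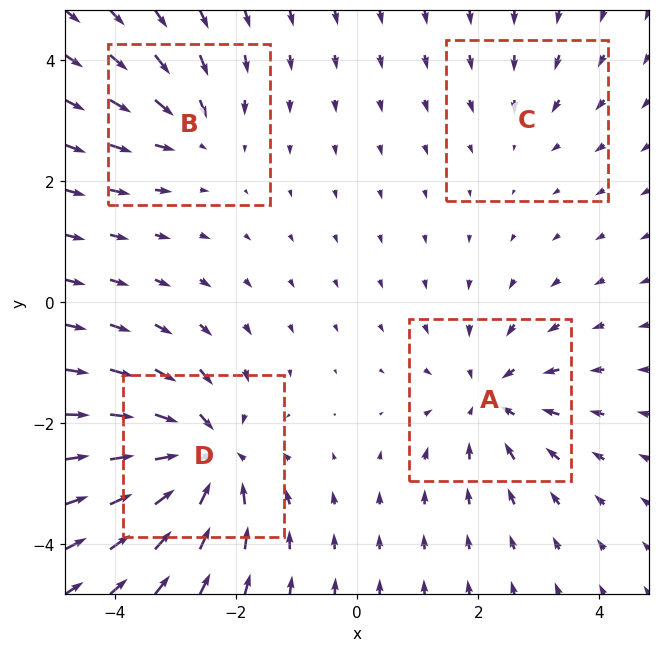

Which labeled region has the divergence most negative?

Divergence at each region's feature centre — A: about -5, B: about -3, C: about -2, D: about -7. Region D is most negative.

D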